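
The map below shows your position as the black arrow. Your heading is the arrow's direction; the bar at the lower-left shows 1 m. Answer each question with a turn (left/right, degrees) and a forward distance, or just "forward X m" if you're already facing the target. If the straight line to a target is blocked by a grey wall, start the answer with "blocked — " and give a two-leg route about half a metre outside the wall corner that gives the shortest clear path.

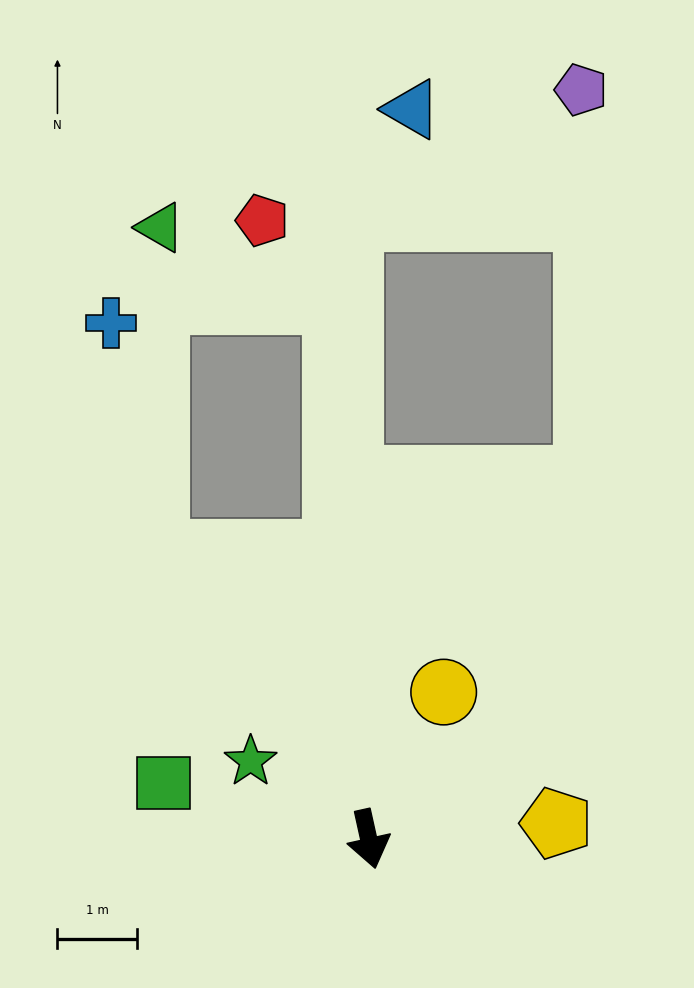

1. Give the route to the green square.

turn right 118°, forward 2.7 m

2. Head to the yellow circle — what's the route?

turn left 140°, forward 2.1 m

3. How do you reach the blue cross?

blocked — turn right 156°, forward 4.5 m, then turn right 26°, forward 2.9 m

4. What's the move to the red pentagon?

blocked — turn left 171°, forward 6.8 m, then turn left 40°, forward 1.4 m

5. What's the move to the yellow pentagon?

turn left 82°, forward 2.4 m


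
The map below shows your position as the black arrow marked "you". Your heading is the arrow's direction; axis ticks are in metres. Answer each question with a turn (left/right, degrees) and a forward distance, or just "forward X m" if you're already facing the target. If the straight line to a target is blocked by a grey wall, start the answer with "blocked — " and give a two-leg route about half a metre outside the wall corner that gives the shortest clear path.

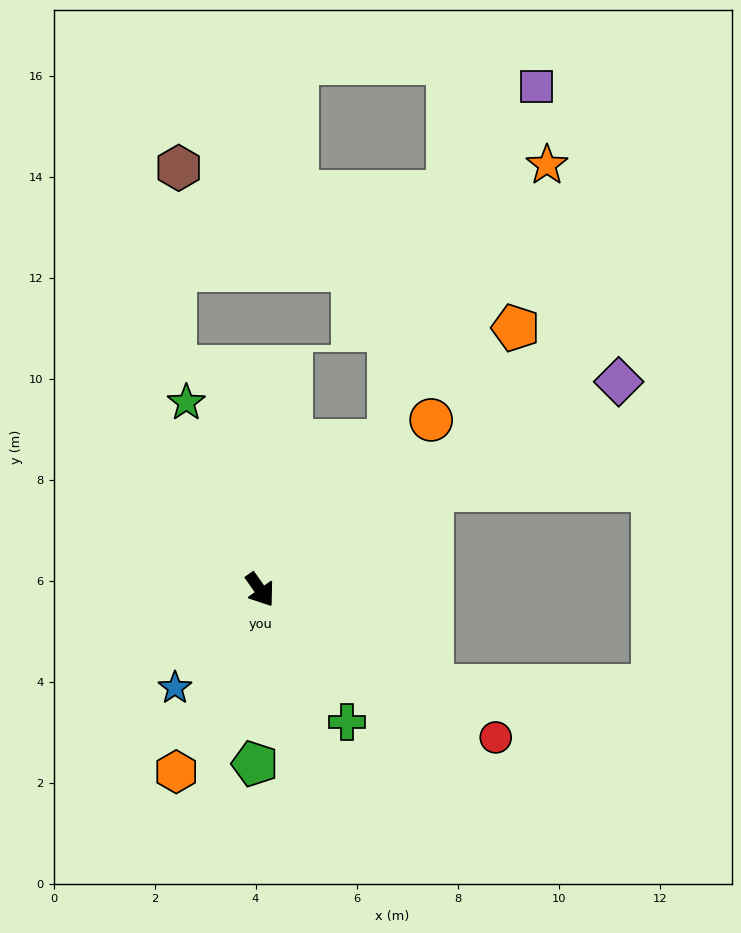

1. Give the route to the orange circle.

turn left 100°, forward 4.8 m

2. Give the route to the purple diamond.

turn left 85°, forward 8.2 m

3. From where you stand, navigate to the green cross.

forward 3.1 m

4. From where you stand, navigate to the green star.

turn left 166°, forward 4.0 m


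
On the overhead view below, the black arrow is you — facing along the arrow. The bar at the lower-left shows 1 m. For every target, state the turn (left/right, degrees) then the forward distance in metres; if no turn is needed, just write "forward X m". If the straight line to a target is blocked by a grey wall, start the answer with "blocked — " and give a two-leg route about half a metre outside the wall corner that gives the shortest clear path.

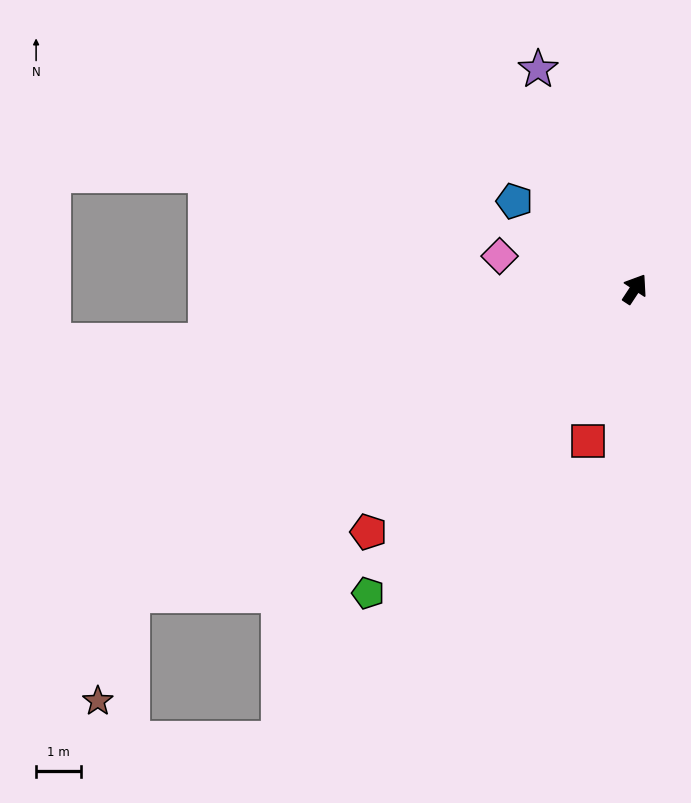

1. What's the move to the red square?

turn right 164°, forward 3.6 m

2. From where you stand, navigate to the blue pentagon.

turn left 87°, forward 3.3 m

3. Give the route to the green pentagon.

turn left 172°, forward 9.1 m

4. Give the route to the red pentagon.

turn left 166°, forward 8.1 m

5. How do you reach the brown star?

blocked — turn left 155°, forward 13.2 m, then turn left 41°, forward 2.5 m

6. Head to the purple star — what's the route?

turn left 57°, forward 5.4 m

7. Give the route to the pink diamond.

turn left 110°, forward 3.1 m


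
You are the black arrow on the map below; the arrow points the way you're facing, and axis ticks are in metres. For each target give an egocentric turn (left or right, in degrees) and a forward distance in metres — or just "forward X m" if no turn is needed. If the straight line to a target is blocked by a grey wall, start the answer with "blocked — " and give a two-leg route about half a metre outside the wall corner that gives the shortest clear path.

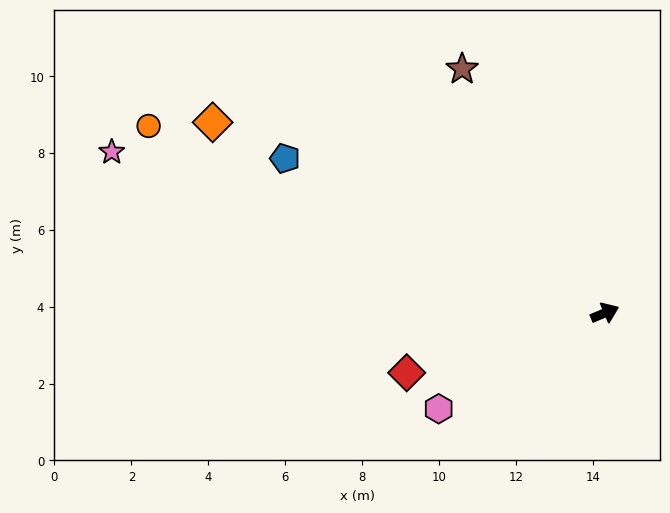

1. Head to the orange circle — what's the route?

turn left 135°, forward 12.8 m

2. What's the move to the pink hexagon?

turn right 173°, forward 5.0 m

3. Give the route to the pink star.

turn left 139°, forward 13.5 m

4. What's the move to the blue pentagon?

turn left 132°, forward 9.2 m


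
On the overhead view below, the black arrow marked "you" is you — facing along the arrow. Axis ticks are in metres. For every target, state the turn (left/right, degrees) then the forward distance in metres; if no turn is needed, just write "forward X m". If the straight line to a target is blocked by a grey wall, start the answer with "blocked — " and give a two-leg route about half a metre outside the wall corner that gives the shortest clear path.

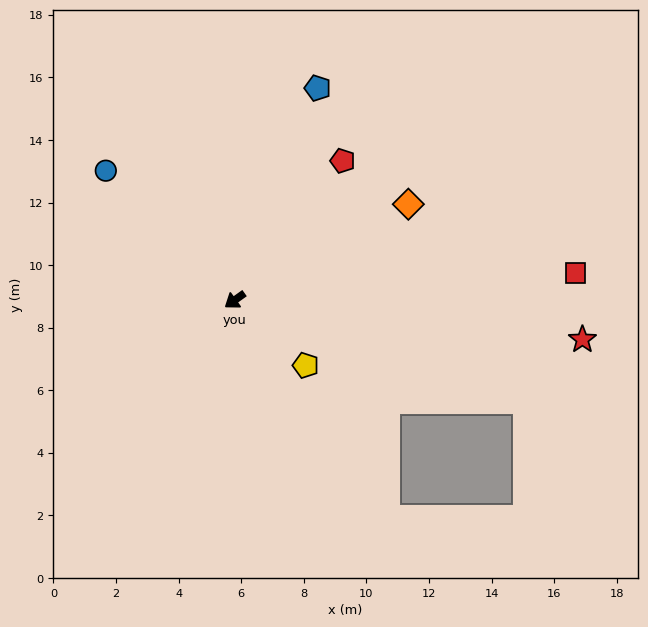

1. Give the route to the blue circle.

turn right 81°, forward 5.8 m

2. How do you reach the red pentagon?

turn right 163°, forward 5.6 m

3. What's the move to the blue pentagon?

turn right 147°, forward 7.3 m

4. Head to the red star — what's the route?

turn left 138°, forward 11.2 m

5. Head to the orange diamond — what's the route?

turn left 173°, forward 6.3 m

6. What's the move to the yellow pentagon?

turn left 102°, forward 3.1 m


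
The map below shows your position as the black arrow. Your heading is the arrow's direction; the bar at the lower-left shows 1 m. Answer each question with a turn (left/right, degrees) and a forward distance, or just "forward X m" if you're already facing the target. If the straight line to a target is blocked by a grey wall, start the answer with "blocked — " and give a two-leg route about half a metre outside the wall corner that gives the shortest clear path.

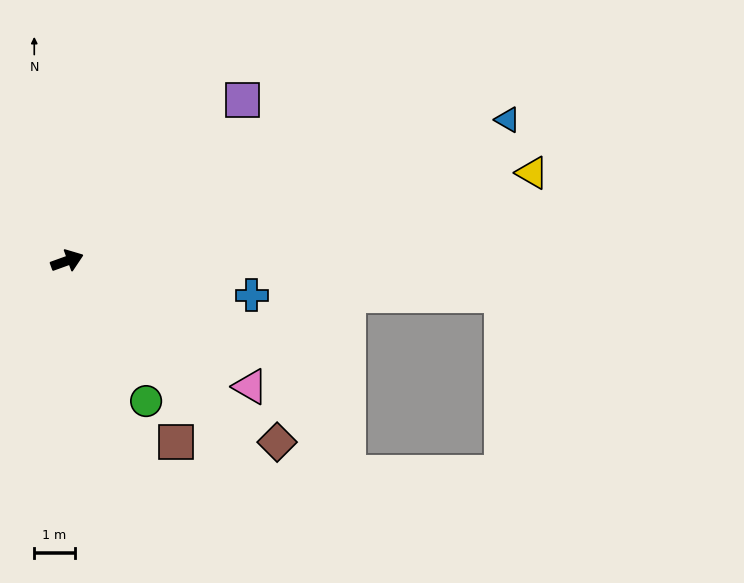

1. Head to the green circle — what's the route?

turn right 80°, forward 4.0 m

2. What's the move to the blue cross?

turn right 30°, forward 4.7 m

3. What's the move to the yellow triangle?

turn right 9°, forward 11.7 m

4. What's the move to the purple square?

turn left 23°, forward 5.9 m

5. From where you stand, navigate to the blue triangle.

turn right 2°, forward 11.5 m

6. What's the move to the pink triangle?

turn right 54°, forward 5.5 m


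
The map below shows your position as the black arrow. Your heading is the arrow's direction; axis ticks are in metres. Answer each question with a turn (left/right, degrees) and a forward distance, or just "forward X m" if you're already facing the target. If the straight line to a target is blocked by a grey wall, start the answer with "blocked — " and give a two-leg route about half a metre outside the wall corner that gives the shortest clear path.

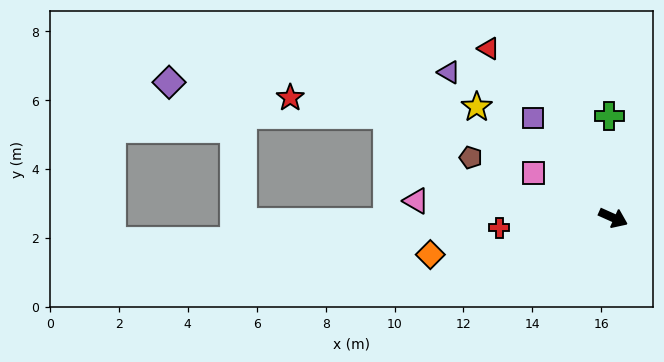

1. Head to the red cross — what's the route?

turn right 151°, forward 3.3 m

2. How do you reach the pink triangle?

turn right 161°, forward 5.7 m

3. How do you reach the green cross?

turn left 116°, forward 3.0 m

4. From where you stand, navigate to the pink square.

turn left 175°, forward 2.7 m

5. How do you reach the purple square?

turn left 153°, forward 3.7 m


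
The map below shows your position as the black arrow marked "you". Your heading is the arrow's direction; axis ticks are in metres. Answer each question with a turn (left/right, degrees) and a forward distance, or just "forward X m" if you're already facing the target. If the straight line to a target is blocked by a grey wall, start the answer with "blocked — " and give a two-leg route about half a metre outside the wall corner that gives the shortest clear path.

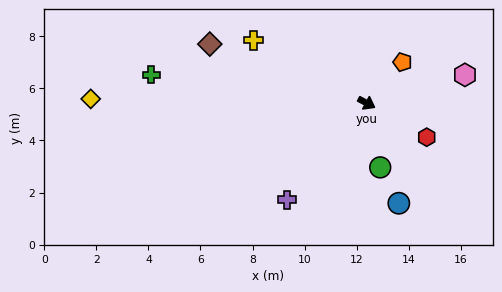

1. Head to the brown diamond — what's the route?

turn right 172°, forward 6.4 m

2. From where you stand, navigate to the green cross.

turn right 159°, forward 8.3 m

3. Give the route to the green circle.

turn right 50°, forward 2.5 m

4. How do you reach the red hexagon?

forward 2.7 m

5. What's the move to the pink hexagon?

turn left 44°, forward 3.9 m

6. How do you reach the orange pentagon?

turn left 77°, forward 2.1 m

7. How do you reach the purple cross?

turn right 101°, forward 4.8 m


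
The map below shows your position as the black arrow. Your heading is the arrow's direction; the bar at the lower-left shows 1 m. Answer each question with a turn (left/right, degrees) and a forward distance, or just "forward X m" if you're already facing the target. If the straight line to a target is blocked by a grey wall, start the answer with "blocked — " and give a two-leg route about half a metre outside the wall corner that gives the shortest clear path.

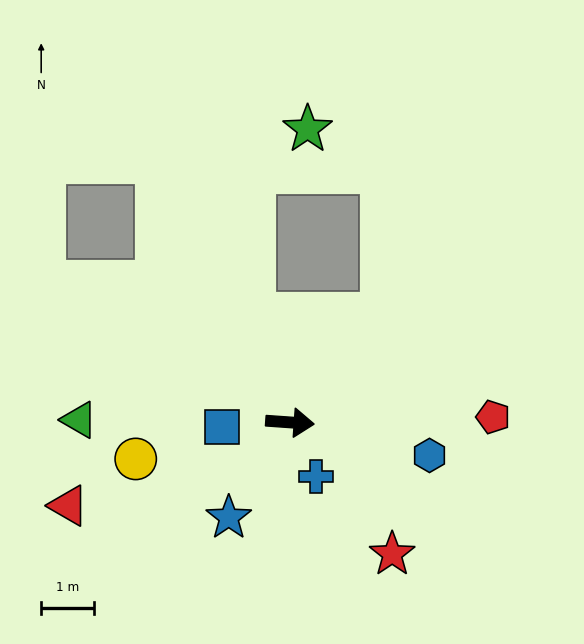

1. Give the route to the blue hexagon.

turn right 9°, forward 2.7 m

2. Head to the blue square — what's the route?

turn right 172°, forward 1.3 m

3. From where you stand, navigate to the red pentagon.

turn left 6°, forward 3.9 m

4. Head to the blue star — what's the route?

turn right 119°, forward 2.1 m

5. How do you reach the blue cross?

turn right 60°, forward 1.1 m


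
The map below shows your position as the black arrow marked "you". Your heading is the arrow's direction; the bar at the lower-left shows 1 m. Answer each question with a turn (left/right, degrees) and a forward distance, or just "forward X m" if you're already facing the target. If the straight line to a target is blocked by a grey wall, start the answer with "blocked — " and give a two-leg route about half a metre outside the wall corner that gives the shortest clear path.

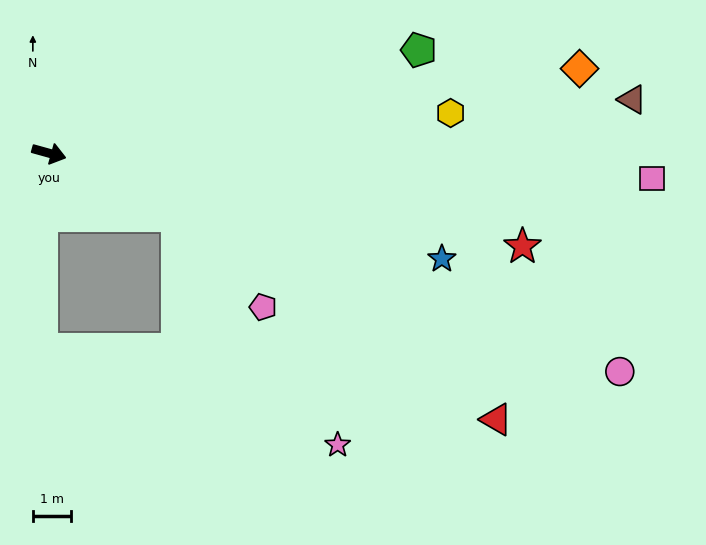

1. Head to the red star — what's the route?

turn left 4°, forward 12.7 m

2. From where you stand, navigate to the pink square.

turn left 13°, forward 15.9 m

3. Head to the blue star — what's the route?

forward 10.7 m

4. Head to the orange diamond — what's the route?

turn left 25°, forward 14.1 m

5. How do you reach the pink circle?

turn right 5°, forward 16.1 m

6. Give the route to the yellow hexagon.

turn left 21°, forward 10.6 m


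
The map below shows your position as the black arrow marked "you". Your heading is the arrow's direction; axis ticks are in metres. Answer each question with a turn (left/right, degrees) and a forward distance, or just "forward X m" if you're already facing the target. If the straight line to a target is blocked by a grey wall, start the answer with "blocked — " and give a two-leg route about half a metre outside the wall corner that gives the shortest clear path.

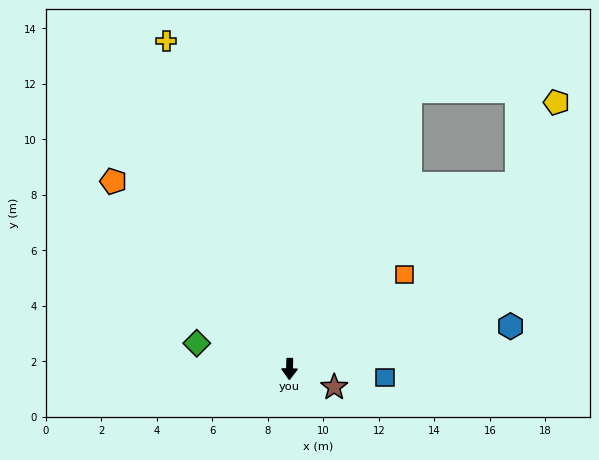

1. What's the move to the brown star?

turn left 69°, forward 1.7 m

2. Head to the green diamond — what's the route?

turn right 104°, forward 3.5 m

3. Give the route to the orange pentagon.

turn right 136°, forward 9.3 m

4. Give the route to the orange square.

turn left 131°, forward 5.4 m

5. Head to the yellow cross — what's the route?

turn right 158°, forward 12.6 m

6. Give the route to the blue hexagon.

turn left 102°, forward 8.1 m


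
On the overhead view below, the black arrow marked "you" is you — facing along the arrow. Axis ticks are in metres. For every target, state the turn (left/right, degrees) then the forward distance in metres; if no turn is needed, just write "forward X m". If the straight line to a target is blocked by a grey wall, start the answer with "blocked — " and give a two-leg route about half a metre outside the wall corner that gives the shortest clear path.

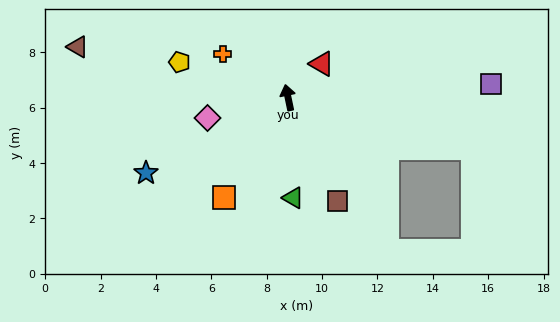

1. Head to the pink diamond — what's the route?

turn left 93°, forward 3.0 m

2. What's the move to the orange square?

turn left 136°, forward 4.3 m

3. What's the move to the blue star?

turn left 106°, forward 5.8 m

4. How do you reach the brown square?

turn right 166°, forward 4.1 m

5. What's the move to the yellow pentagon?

turn left 60°, forward 4.1 m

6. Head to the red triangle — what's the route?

turn right 57°, forward 1.7 m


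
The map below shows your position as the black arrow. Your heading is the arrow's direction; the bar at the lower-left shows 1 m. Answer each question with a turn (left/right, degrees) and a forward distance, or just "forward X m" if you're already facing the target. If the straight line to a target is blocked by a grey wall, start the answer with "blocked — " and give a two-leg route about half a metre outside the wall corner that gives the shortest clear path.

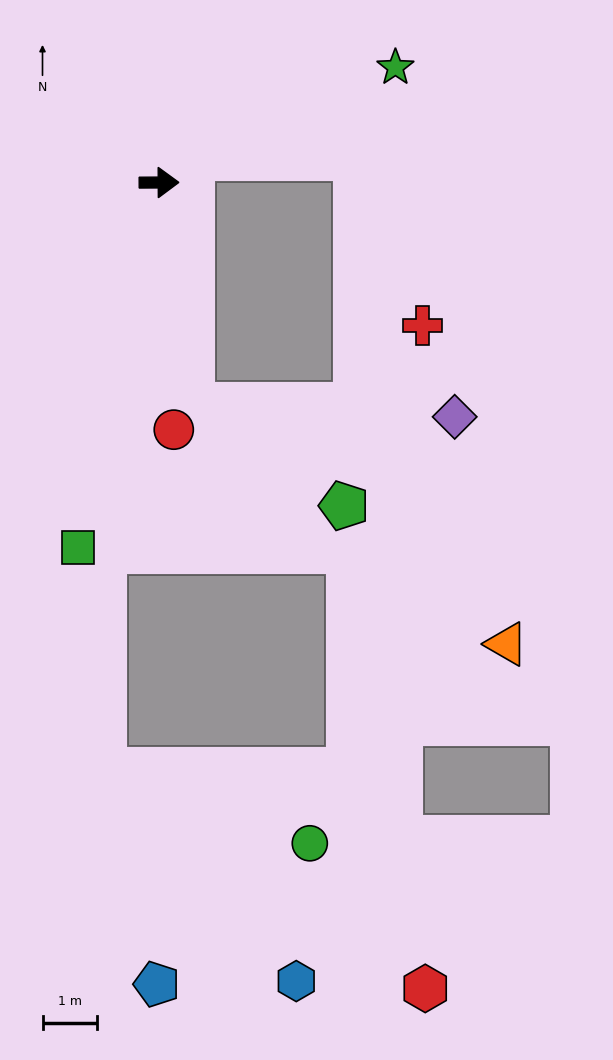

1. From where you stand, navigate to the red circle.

turn right 87°, forward 4.6 m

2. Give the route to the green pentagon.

blocked — turn right 82°, forward 4.2 m, then turn left 48°, forward 3.4 m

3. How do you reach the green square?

turn right 103°, forward 6.9 m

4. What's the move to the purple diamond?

blocked — turn right 82°, forward 4.2 m, then turn left 79°, forward 4.9 m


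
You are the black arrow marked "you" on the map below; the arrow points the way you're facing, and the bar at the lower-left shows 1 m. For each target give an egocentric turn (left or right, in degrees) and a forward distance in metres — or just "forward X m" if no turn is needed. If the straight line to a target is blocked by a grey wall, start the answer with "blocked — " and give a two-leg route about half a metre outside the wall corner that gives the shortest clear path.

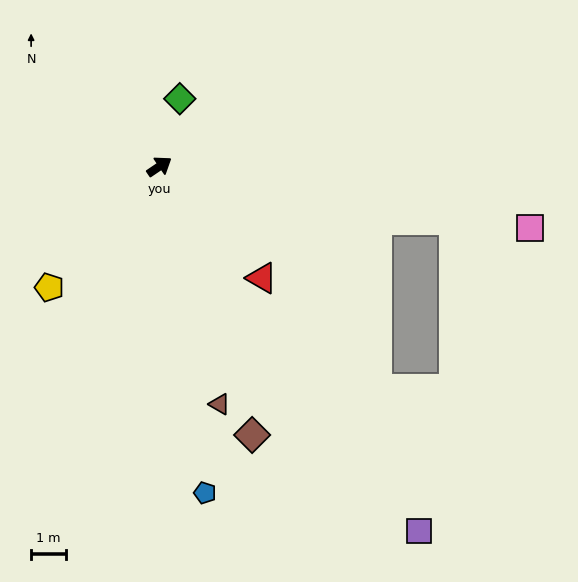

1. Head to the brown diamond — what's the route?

turn right 105°, forward 8.1 m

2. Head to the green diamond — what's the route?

turn left 39°, forward 2.0 m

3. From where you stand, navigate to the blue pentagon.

turn right 116°, forward 9.4 m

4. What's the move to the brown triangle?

turn right 110°, forward 7.0 m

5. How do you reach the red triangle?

turn right 82°, forward 4.3 m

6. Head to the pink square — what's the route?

turn right 44°, forward 10.8 m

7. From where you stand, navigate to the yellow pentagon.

turn right 166°, forward 4.7 m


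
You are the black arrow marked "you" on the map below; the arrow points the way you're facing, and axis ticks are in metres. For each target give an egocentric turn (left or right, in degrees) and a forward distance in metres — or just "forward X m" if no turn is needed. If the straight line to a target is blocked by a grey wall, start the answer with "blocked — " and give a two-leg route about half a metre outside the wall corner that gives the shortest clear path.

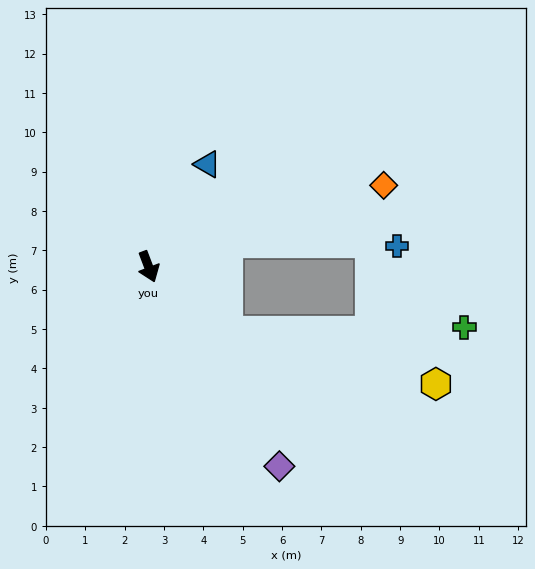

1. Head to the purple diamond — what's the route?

turn left 12°, forward 6.1 m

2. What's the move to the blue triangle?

turn left 129°, forward 3.0 m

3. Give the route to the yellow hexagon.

blocked — turn left 29°, forward 2.6 m, then turn left 27°, forward 5.5 m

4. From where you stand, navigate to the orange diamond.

turn left 88°, forward 6.3 m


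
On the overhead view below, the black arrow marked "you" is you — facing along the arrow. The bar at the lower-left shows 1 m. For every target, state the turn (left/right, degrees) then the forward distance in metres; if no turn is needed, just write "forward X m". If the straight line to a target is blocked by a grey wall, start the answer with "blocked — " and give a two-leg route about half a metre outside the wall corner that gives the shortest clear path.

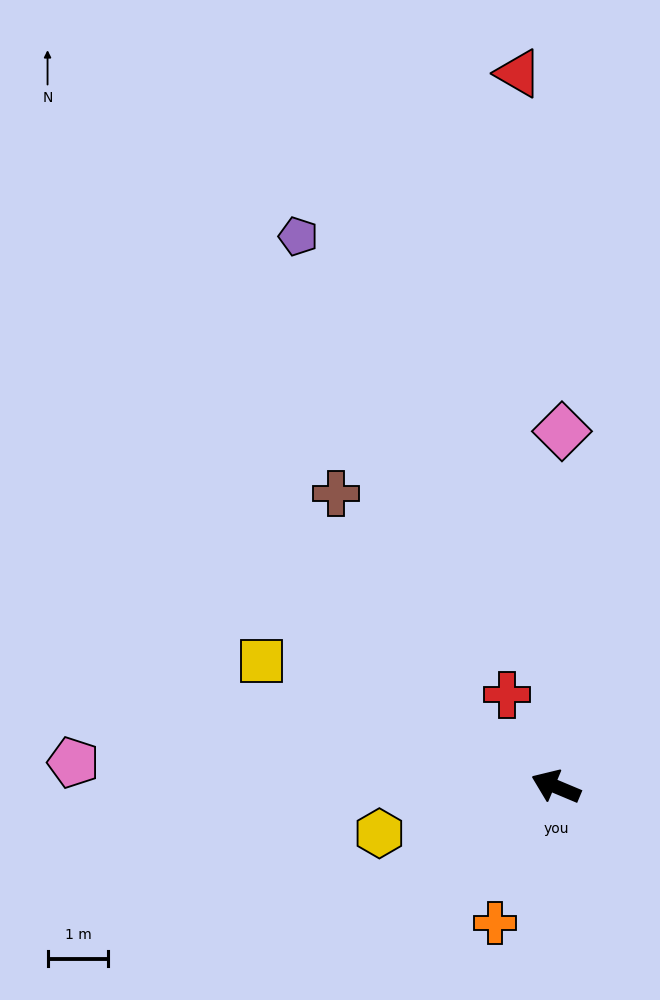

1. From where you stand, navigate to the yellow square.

forward 5.3 m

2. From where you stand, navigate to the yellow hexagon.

turn left 38°, forward 3.0 m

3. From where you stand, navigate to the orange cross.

turn left 89°, forward 2.5 m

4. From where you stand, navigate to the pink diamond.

turn right 68°, forward 5.8 m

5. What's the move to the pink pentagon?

turn left 20°, forward 7.9 m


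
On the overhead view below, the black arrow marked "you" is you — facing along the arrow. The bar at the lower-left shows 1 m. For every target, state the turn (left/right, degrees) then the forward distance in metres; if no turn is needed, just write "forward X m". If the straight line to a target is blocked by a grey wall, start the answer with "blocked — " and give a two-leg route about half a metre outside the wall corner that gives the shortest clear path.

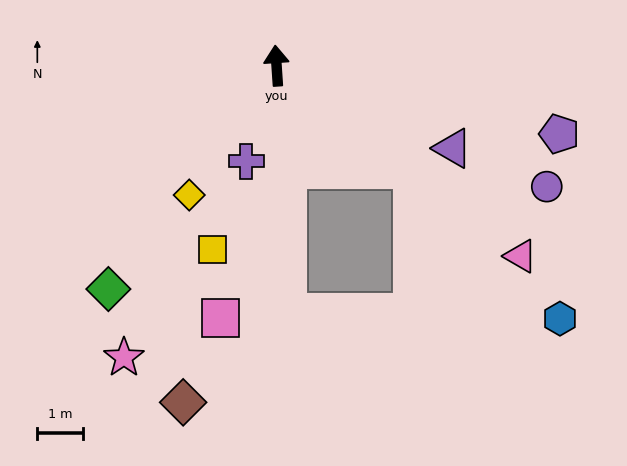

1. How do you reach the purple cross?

turn left 159°, forward 2.2 m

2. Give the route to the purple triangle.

turn right 119°, forward 4.3 m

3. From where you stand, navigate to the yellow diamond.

turn left 142°, forward 3.5 m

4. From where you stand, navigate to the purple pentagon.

turn right 107°, forward 6.4 m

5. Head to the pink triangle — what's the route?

turn right 132°, forward 6.8 m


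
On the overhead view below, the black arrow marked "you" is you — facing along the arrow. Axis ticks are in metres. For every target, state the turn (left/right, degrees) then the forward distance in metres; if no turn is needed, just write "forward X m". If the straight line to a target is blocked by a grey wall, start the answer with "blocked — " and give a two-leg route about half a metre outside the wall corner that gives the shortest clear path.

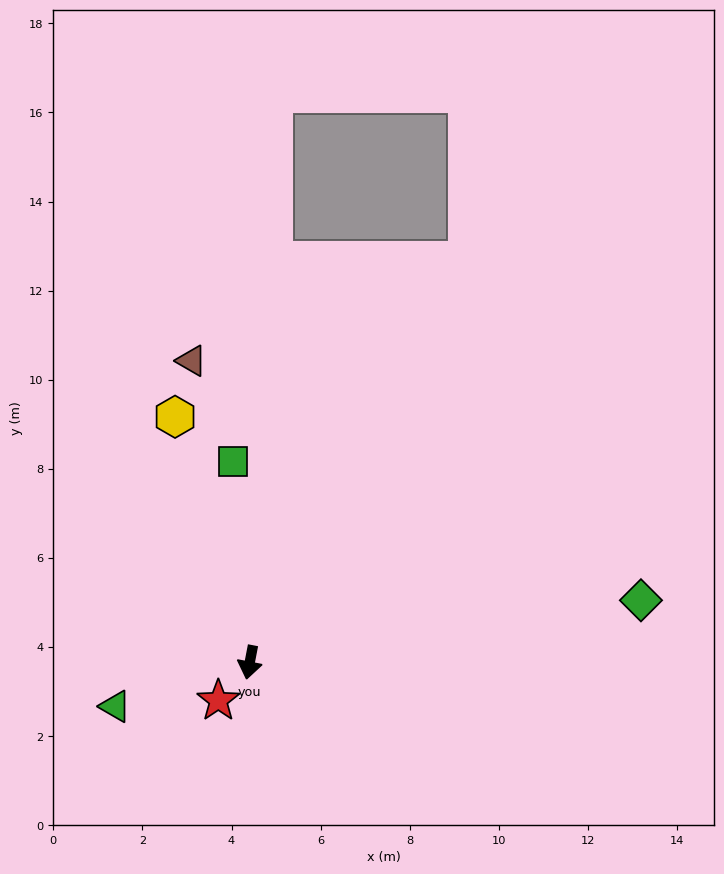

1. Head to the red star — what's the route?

turn right 29°, forward 1.1 m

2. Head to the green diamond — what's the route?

turn left 110°, forward 8.9 m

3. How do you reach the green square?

turn right 164°, forward 4.5 m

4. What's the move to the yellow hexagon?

turn right 152°, forward 5.8 m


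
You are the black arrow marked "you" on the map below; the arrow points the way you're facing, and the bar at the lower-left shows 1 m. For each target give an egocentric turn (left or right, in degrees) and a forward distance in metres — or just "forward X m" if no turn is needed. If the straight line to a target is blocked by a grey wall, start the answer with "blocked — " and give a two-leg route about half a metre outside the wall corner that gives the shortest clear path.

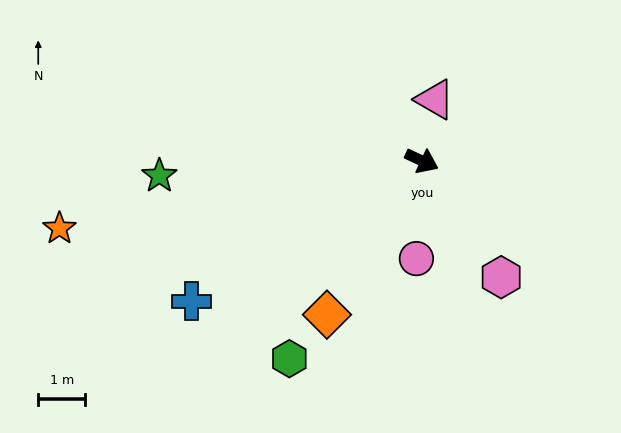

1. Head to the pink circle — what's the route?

turn right 68°, forward 2.1 m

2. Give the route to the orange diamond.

turn right 97°, forward 3.9 m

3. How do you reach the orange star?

turn right 144°, forward 7.9 m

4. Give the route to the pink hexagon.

turn right 31°, forward 3.0 m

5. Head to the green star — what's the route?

turn right 152°, forward 5.6 m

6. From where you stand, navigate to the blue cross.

turn right 124°, forward 5.8 m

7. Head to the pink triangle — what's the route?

turn left 103°, forward 1.3 m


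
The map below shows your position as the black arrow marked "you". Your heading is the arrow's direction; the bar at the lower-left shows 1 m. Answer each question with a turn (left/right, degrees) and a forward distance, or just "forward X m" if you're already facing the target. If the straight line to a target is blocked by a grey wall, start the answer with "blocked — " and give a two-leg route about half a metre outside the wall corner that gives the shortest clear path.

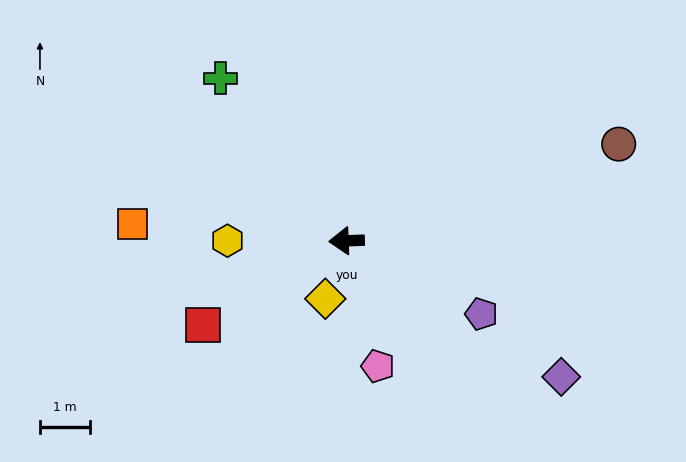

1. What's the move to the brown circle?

turn right 163°, forward 5.7 m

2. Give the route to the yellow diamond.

turn left 68°, forward 1.2 m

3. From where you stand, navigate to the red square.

turn left 28°, forward 3.3 m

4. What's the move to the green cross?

turn right 54°, forward 4.1 m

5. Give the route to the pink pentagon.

turn left 102°, forward 2.6 m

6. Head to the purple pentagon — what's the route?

turn left 149°, forward 3.0 m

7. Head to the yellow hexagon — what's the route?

turn right 2°, forward 2.4 m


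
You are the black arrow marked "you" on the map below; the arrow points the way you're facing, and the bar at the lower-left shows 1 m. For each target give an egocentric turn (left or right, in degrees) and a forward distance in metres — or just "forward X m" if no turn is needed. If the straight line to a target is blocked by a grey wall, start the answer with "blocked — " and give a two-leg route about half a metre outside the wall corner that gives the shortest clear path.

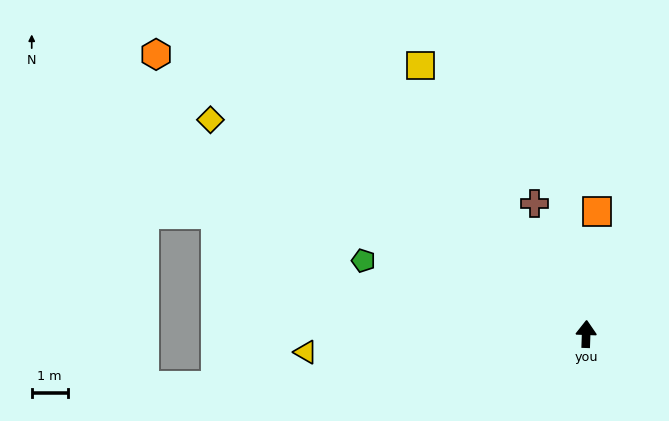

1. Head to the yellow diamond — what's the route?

turn left 62°, forward 12.0 m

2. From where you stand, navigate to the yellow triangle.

turn left 96°, forward 7.8 m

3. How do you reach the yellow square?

turn left 34°, forward 8.8 m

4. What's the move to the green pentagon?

turn left 74°, forward 6.5 m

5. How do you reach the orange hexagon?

turn left 59°, forward 14.3 m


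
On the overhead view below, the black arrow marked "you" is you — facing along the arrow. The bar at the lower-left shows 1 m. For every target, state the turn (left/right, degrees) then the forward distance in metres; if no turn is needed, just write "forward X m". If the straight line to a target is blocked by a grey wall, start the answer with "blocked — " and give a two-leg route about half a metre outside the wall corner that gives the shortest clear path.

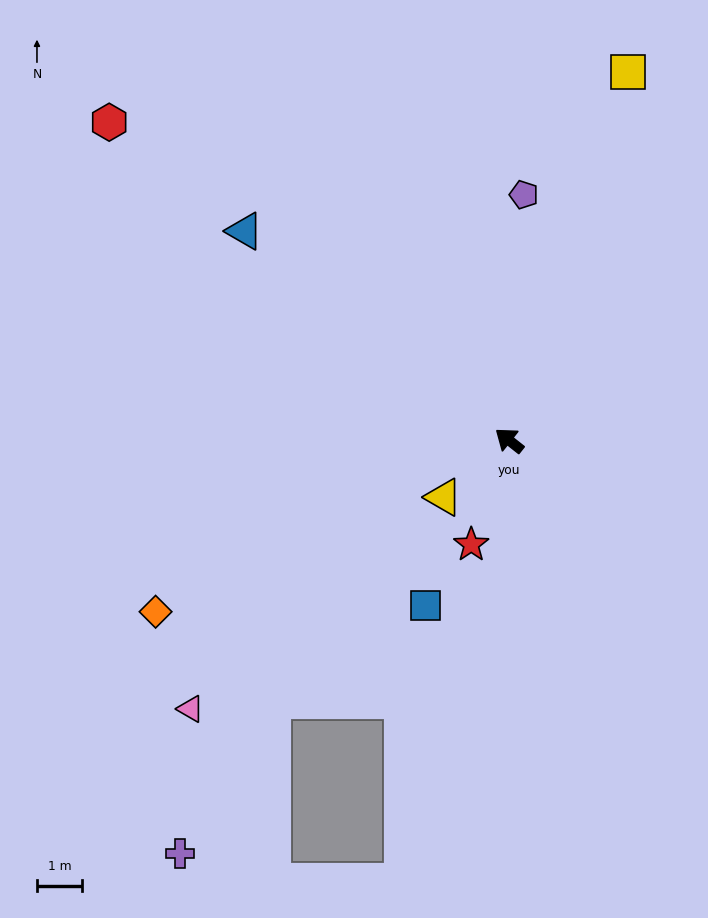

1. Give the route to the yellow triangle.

turn left 79°, forward 1.9 m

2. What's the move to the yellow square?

turn right 70°, forward 8.5 m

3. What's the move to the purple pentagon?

turn right 55°, forward 5.4 m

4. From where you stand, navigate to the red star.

turn left 108°, forward 2.4 m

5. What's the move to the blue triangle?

forward 7.4 m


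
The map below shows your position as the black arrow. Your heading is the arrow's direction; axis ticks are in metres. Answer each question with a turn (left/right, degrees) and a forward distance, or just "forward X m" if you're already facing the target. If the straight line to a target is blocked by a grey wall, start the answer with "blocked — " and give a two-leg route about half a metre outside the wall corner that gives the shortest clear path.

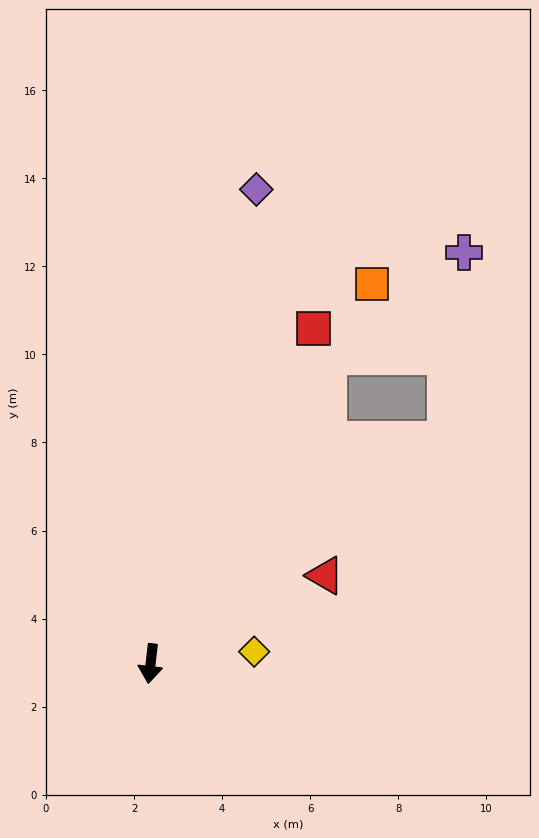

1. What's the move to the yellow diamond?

turn left 103°, forward 2.4 m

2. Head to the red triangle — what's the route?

turn left 123°, forward 4.4 m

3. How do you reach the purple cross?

blocked — turn left 157°, forward 8.1 m, then turn right 23°, forward 3.9 m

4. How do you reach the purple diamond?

turn left 174°, forward 11.0 m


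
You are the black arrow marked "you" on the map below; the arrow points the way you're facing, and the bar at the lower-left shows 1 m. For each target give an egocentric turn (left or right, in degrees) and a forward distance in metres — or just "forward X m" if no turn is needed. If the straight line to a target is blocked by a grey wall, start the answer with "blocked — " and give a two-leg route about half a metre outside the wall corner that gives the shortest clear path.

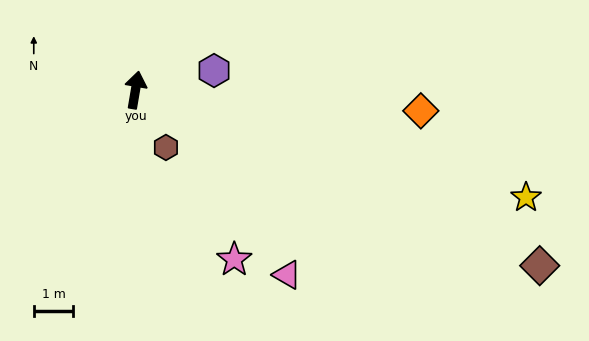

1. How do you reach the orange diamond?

turn right 85°, forward 7.2 m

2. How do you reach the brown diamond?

turn right 104°, forward 11.1 m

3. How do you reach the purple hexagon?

turn right 67°, forward 2.0 m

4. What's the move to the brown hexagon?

turn right 143°, forward 1.6 m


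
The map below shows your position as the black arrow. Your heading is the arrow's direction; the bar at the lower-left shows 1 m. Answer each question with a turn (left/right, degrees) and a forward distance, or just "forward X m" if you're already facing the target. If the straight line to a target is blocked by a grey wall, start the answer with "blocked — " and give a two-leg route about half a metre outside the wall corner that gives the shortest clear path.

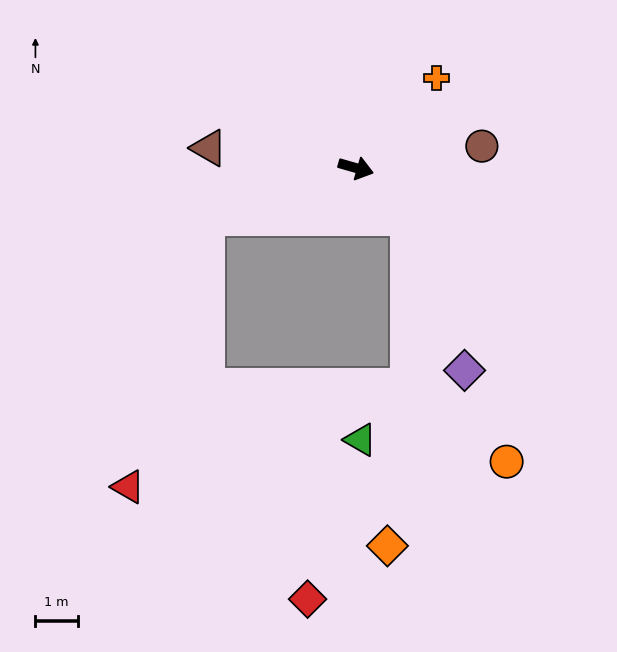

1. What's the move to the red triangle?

blocked — turn right 145°, forward 3.7 m, then turn left 55°, forward 6.6 m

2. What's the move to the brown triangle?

turn right 172°, forward 3.5 m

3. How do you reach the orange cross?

turn left 64°, forward 2.9 m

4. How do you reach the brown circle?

turn left 26°, forward 3.0 m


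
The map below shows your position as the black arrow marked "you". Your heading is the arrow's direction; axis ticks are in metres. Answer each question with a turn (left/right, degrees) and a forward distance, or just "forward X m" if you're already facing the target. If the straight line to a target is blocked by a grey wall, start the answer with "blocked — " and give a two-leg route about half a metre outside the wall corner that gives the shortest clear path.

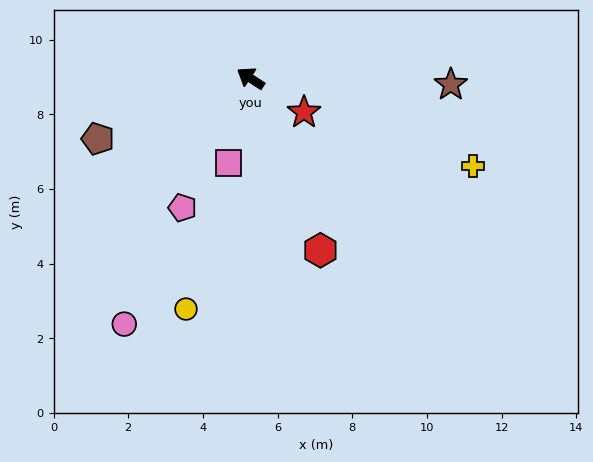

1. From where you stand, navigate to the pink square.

turn left 109°, forward 2.3 m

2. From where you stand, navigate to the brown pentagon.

turn left 55°, forward 4.4 m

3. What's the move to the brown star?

turn right 148°, forward 5.4 m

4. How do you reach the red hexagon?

turn left 145°, forward 5.0 m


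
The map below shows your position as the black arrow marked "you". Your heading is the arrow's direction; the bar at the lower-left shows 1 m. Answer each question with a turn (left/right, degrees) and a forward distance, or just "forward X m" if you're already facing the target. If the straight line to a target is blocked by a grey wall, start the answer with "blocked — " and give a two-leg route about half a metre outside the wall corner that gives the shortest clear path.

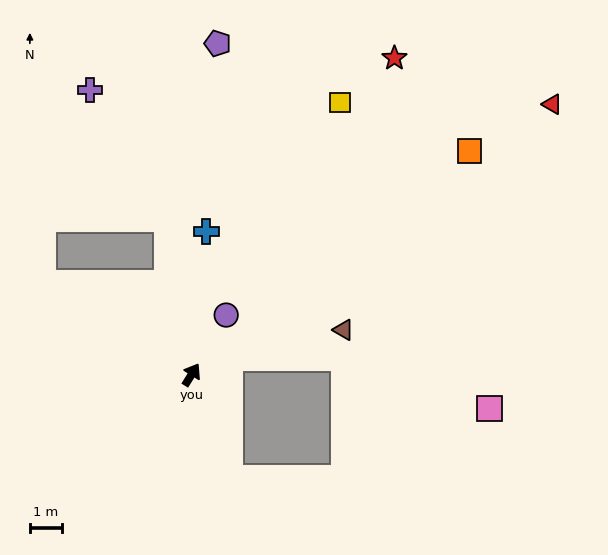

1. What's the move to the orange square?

turn right 19°, forward 11.0 m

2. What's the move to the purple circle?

forward 2.1 m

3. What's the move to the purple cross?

blocked — turn left 41°, forward 4.9 m, then turn left 22°, forward 4.6 m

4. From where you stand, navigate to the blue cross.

turn left 26°, forward 4.4 m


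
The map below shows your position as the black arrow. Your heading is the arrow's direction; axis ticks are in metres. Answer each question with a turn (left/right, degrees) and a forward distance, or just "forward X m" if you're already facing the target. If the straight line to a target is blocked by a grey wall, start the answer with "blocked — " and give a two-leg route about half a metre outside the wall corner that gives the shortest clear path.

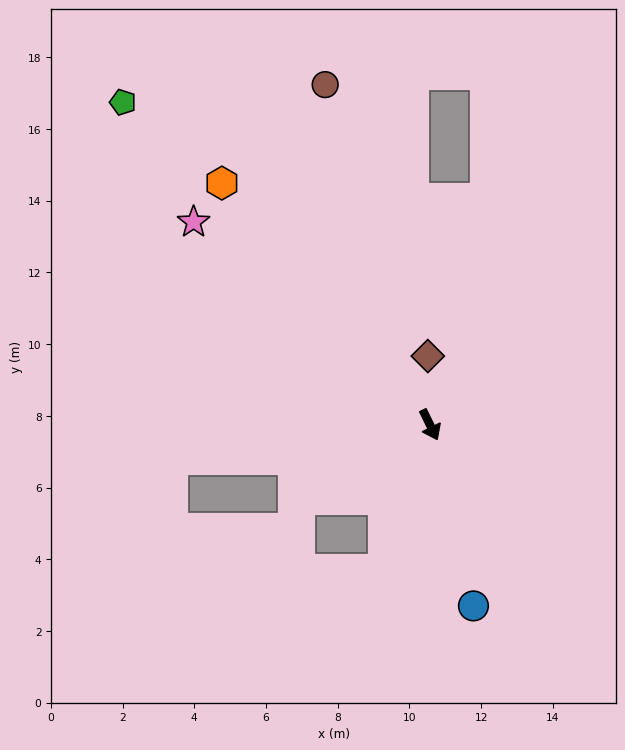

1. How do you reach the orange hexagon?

turn right 165°, forward 8.9 m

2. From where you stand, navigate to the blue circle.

turn right 13°, forward 5.2 m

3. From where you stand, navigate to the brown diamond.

turn left 156°, forward 1.9 m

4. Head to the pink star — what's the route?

turn right 157°, forward 8.7 m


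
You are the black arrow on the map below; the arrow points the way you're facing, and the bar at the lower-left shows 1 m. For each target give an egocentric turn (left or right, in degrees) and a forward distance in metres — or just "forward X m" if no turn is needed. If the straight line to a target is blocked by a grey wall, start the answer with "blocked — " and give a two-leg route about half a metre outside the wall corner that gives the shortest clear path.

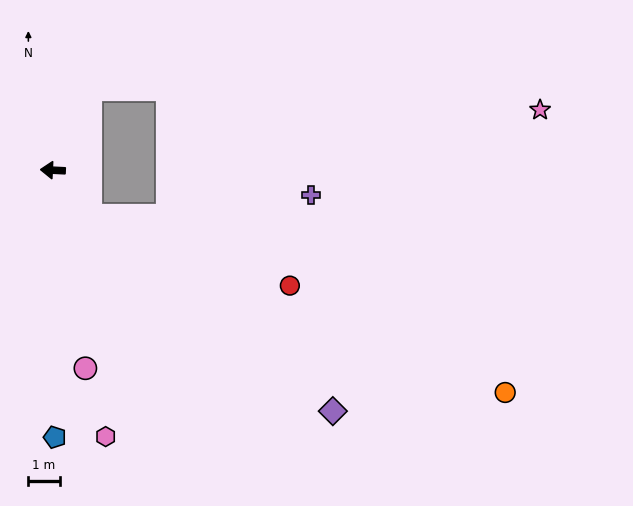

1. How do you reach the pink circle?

turn left 102°, forward 6.4 m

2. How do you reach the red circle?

blocked — turn left 131°, forward 1.9 m, then turn left 33°, forward 6.8 m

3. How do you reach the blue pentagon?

turn left 93°, forward 8.5 m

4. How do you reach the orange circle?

blocked — turn left 131°, forward 1.9 m, then turn left 29°, forward 14.4 m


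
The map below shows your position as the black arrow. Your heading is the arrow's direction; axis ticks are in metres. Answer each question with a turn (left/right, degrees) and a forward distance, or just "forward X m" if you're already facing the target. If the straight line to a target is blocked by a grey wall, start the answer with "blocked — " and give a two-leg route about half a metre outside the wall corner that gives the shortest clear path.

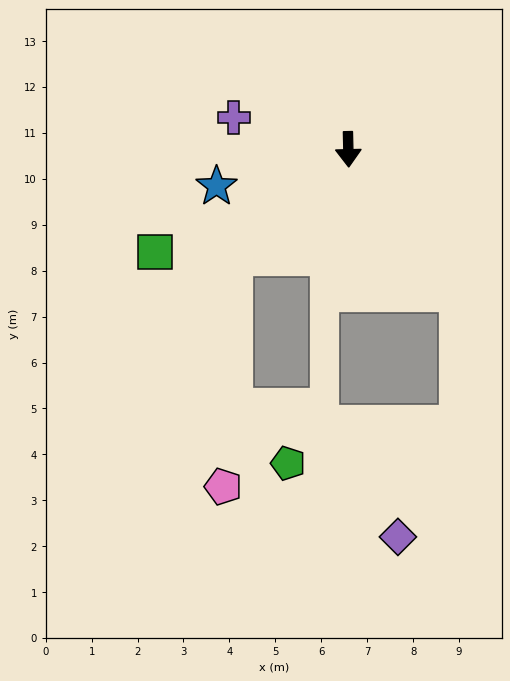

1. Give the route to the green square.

turn right 63°, forward 4.8 m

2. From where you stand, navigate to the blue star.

turn right 76°, forward 3.0 m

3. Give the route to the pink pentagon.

blocked — turn right 48°, forward 3.4 m, then turn left 44°, forward 5.0 m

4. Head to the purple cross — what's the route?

turn right 107°, forward 2.6 m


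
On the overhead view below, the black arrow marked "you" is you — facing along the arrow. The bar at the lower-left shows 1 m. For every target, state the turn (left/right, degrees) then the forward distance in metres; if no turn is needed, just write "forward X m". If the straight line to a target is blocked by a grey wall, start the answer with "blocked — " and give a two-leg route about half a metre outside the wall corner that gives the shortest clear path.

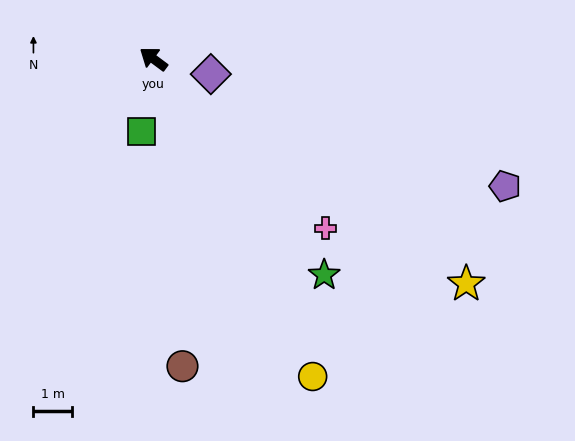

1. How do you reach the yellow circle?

turn left 153°, forward 9.1 m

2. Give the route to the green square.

turn left 118°, forward 1.9 m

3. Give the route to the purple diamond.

turn right 158°, forward 1.5 m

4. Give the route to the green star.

turn left 165°, forward 7.1 m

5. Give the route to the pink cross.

turn left 172°, forward 6.2 m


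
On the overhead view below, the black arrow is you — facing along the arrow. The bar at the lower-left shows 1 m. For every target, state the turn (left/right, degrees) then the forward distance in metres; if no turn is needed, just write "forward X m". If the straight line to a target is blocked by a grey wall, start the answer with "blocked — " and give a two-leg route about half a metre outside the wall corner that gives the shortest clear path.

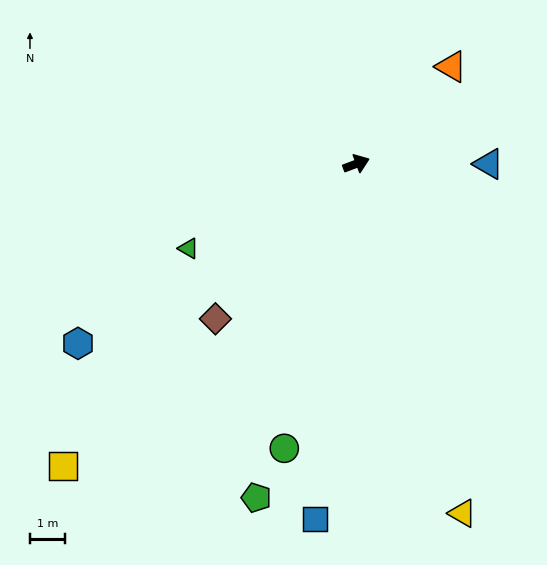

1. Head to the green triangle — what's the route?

turn right 174°, forward 5.4 m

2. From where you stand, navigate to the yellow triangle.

turn right 94°, forward 10.4 m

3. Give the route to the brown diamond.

turn right 153°, forward 6.0 m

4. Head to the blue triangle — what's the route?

turn right 21°, forward 3.8 m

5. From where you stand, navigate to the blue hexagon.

turn right 168°, forward 9.4 m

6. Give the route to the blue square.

turn right 117°, forward 10.2 m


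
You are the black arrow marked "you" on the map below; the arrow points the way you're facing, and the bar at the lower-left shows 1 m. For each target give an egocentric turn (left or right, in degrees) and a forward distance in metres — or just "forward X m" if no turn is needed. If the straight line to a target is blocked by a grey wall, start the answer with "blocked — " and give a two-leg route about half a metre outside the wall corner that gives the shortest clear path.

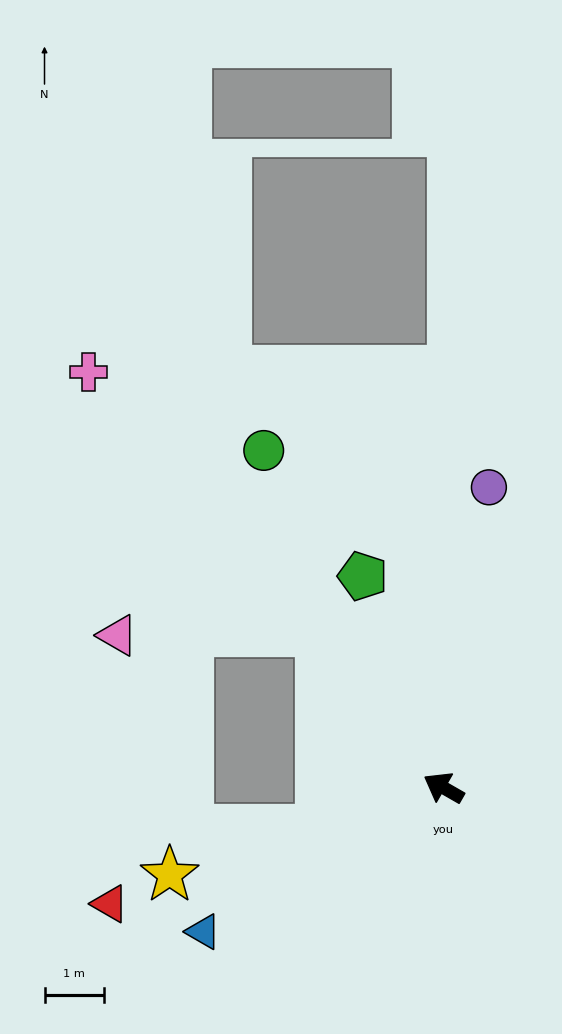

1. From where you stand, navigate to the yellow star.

turn left 47°, forward 4.9 m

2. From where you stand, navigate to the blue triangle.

turn left 61°, forward 4.7 m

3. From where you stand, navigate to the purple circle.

turn right 69°, forward 5.1 m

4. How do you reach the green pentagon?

turn right 39°, forward 3.8 m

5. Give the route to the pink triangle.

blocked — turn right 22°, forward 3.4 m, then turn left 53°, forward 3.4 m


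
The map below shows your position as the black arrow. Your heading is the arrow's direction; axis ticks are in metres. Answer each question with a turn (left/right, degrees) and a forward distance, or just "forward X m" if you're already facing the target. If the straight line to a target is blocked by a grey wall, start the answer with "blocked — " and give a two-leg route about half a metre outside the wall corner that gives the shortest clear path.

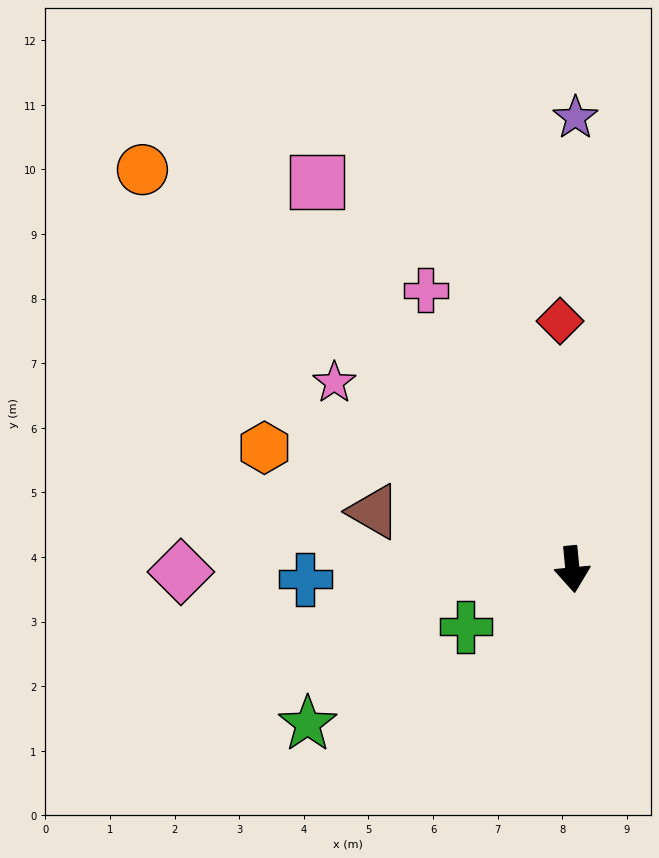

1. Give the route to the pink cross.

turn right 158°, forward 4.9 m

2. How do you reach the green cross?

turn right 67°, forward 1.9 m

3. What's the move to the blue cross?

turn right 93°, forward 4.1 m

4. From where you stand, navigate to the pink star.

turn right 134°, forward 4.7 m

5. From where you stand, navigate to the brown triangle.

turn right 112°, forward 3.2 m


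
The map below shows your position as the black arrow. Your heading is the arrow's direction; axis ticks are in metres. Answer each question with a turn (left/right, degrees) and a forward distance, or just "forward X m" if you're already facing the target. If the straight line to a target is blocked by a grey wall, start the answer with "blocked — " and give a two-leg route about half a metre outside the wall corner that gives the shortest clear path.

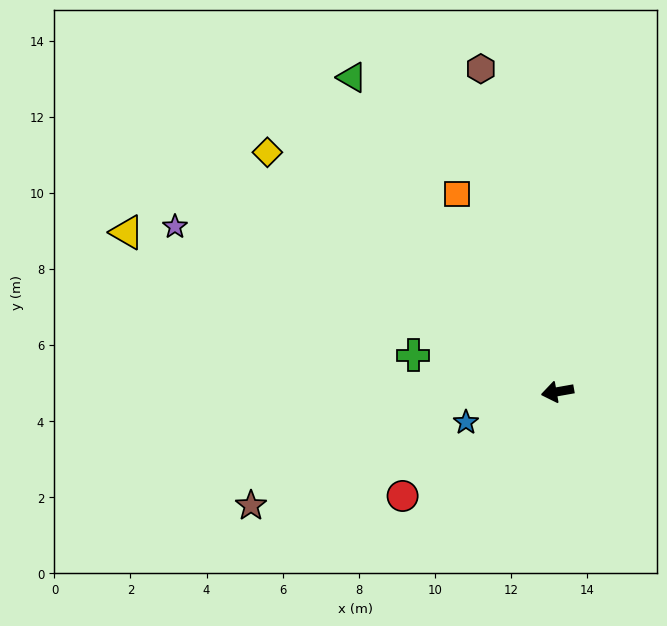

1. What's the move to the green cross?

turn right 24°, forward 3.9 m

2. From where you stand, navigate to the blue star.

turn left 8°, forward 2.5 m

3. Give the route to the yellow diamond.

turn right 50°, forward 9.9 m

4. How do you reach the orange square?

turn right 73°, forward 5.8 m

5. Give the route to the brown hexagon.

turn right 87°, forward 8.7 m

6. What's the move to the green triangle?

turn right 67°, forward 9.9 m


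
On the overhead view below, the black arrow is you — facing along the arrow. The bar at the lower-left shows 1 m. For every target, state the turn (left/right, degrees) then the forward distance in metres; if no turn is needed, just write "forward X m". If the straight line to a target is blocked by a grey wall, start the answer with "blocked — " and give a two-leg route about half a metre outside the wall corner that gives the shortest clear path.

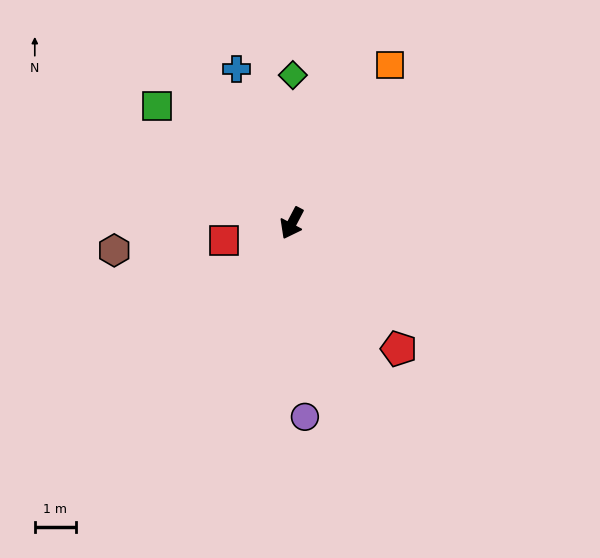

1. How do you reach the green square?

turn right 103°, forward 4.3 m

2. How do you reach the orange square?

turn left 176°, forward 4.5 m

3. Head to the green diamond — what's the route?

turn right 153°, forward 3.6 m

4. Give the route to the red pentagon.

turn left 68°, forward 4.0 m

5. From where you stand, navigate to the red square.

turn right 48°, forward 1.7 m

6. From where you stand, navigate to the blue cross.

turn right 133°, forward 4.0 m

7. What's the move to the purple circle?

turn left 32°, forward 4.7 m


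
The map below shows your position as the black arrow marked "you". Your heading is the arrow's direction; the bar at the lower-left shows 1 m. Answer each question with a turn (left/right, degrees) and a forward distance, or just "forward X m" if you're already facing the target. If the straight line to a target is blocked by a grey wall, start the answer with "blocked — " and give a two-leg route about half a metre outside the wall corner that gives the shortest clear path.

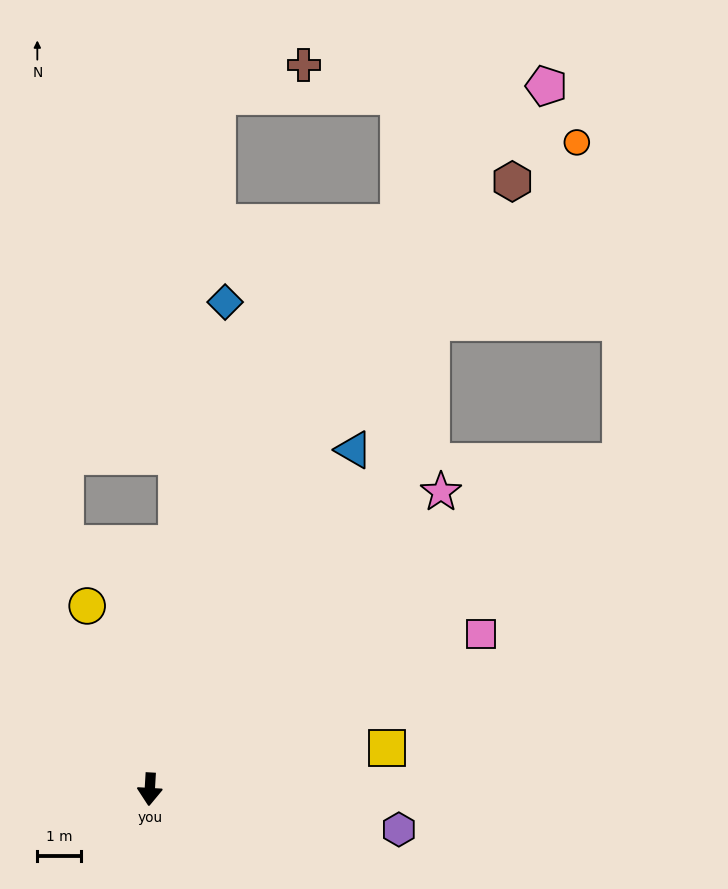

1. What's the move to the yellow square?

turn left 103°, forward 5.5 m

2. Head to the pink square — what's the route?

turn left 118°, forward 8.3 m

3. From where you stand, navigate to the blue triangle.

turn left 152°, forward 9.0 m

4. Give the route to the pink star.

turn left 139°, forward 9.5 m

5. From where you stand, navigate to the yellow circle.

turn right 158°, forward 4.4 m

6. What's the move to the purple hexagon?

turn left 84°, forward 5.8 m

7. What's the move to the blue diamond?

turn left 175°, forward 11.2 m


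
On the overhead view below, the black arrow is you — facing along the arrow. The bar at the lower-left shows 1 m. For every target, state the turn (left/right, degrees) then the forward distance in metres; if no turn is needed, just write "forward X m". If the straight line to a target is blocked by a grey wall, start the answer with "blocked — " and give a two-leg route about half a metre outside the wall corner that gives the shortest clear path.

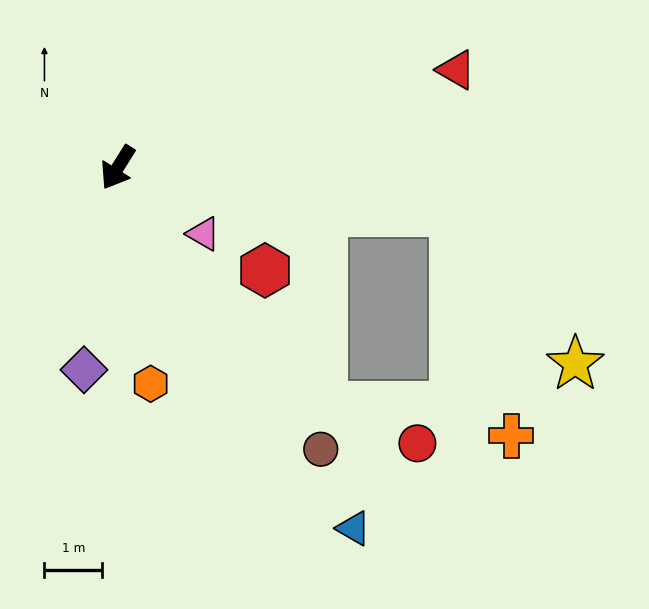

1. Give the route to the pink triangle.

turn left 84°, forward 1.9 m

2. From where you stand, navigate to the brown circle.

turn left 68°, forward 6.0 m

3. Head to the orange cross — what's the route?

blocked — turn left 115°, forward 5.9 m, then turn right 69°, forward 4.0 m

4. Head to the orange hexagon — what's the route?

turn left 41°, forward 3.8 m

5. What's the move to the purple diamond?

turn left 23°, forward 3.5 m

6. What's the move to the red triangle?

turn left 138°, forward 6.1 m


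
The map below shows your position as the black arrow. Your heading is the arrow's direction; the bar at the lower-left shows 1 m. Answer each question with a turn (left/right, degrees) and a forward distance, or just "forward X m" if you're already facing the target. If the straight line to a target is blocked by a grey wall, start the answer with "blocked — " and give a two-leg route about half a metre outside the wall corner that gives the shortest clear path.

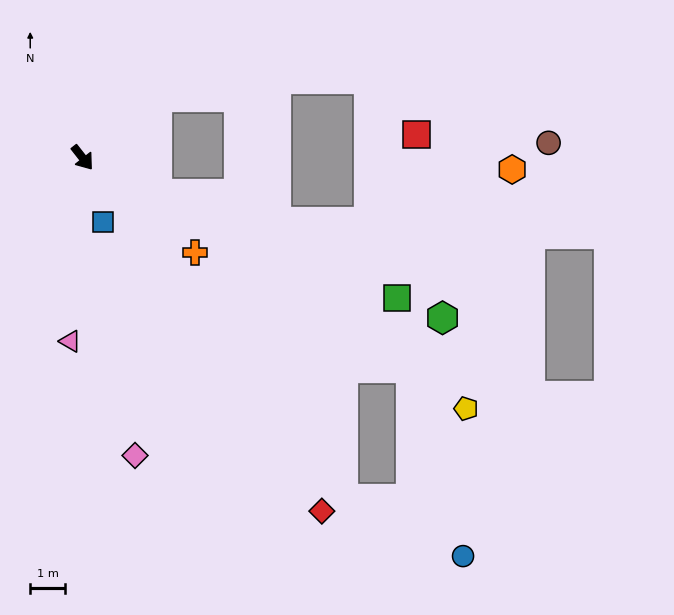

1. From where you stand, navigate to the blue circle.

blocked — forward 12.2 m, then turn left 27°, forward 3.8 m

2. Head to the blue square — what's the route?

turn right 20°, forward 1.9 m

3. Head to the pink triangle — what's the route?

turn right 42°, forward 5.2 m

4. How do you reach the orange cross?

turn left 12°, forward 4.2 m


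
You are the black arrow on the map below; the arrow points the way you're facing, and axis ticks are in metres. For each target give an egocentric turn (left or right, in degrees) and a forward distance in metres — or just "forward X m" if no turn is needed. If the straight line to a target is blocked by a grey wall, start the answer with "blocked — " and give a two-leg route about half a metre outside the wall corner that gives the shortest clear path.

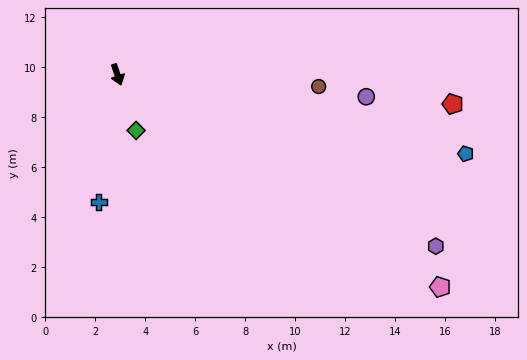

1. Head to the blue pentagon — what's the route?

turn left 59°, forward 14.3 m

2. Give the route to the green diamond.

forward 2.4 m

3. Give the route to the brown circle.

turn left 68°, forward 8.1 m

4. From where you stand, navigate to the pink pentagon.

turn left 38°, forward 15.5 m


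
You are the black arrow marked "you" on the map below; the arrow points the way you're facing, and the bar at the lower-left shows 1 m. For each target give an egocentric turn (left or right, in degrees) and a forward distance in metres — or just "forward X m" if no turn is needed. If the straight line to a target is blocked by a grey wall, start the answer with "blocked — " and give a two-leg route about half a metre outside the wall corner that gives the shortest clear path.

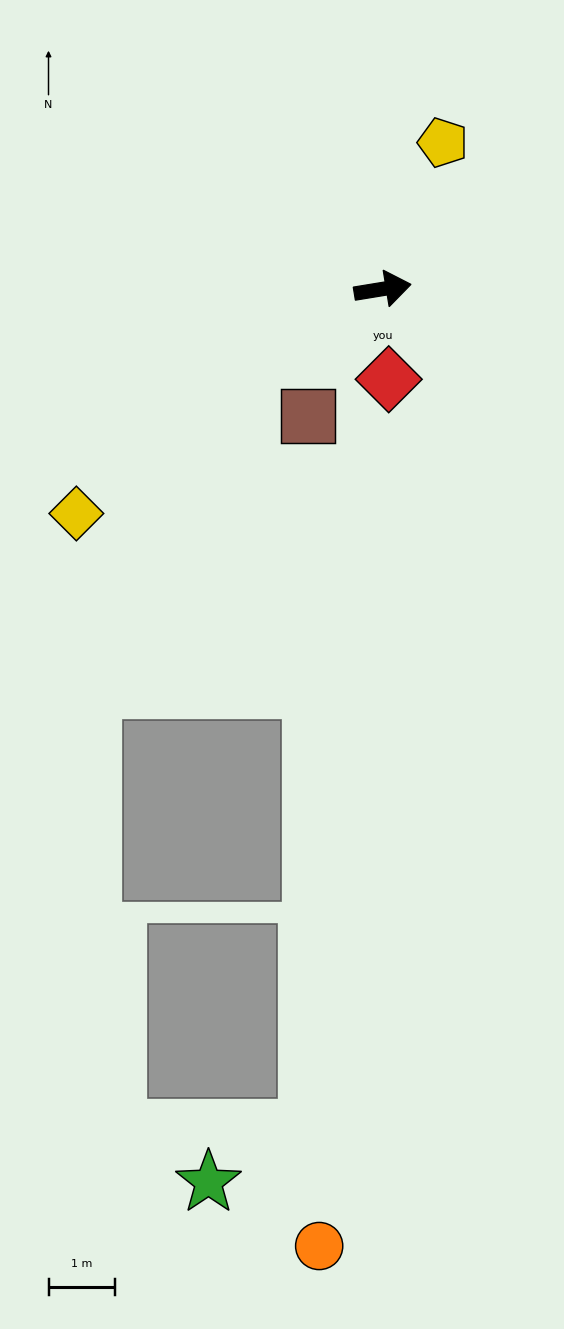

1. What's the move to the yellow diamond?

turn right 153°, forward 5.7 m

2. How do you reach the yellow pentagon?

turn left 58°, forward 2.4 m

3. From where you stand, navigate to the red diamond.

turn right 95°, forward 1.4 m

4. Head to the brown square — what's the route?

turn right 130°, forward 2.2 m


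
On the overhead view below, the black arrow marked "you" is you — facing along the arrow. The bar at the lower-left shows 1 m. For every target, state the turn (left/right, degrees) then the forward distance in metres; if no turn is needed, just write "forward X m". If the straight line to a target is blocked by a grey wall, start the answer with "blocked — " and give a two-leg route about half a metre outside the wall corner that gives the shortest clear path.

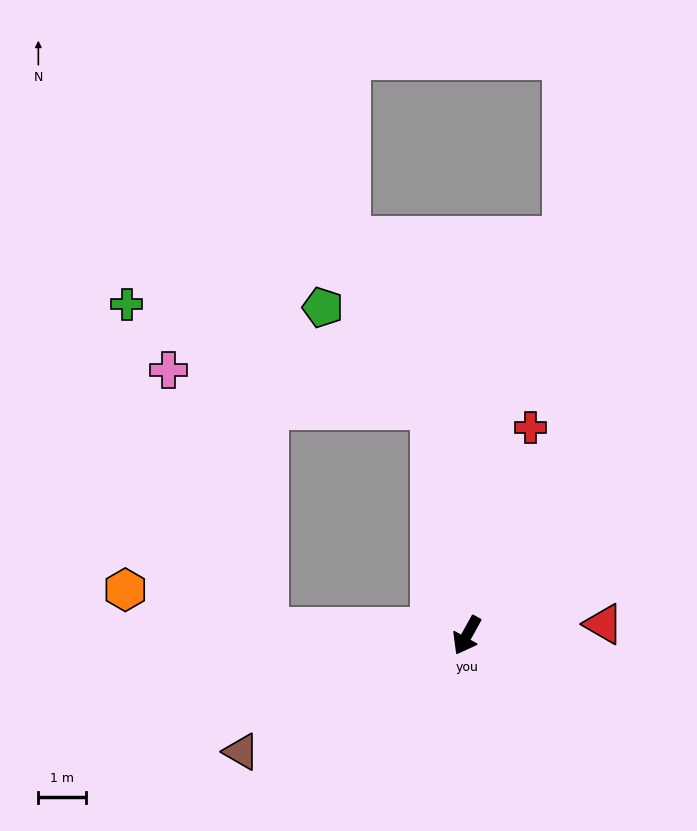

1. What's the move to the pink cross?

blocked — turn right 63°, forward 4.2 m, then turn right 67°, forward 5.8 m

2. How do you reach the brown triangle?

turn right 34°, forward 5.4 m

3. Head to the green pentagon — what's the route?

blocked — turn right 142°, forward 4.8 m, then turn left 37°, forward 3.1 m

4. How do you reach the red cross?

turn right 168°, forward 4.6 m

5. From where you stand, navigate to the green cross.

blocked — turn right 142°, forward 4.8 m, then turn left 62°, forward 6.8 m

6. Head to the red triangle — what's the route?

turn left 124°, forward 2.9 m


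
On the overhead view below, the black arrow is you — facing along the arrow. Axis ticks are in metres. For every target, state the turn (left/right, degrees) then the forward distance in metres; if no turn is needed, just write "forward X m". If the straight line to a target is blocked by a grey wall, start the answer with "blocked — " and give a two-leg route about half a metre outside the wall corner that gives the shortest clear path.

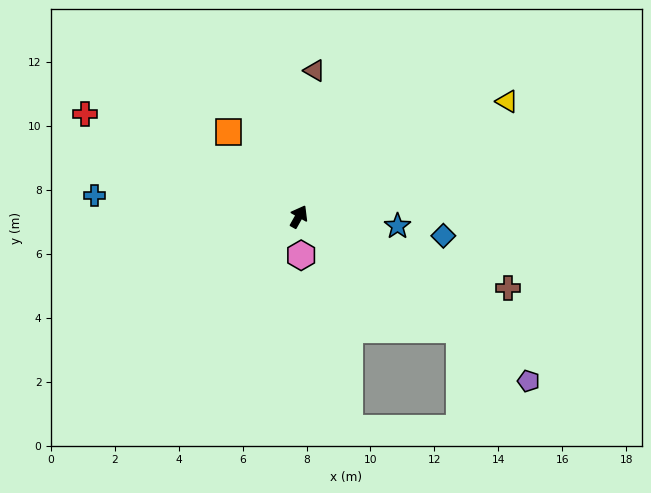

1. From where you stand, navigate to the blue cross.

turn left 114°, forward 6.4 m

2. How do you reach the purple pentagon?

turn right 96°, forward 8.8 m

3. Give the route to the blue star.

turn right 66°, forward 3.1 m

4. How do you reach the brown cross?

turn right 79°, forward 6.9 m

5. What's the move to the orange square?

turn left 69°, forward 3.4 m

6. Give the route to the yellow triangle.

turn right 32°, forward 7.4 m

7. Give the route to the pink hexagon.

turn right 147°, forward 1.2 m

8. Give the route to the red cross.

turn left 94°, forward 7.4 m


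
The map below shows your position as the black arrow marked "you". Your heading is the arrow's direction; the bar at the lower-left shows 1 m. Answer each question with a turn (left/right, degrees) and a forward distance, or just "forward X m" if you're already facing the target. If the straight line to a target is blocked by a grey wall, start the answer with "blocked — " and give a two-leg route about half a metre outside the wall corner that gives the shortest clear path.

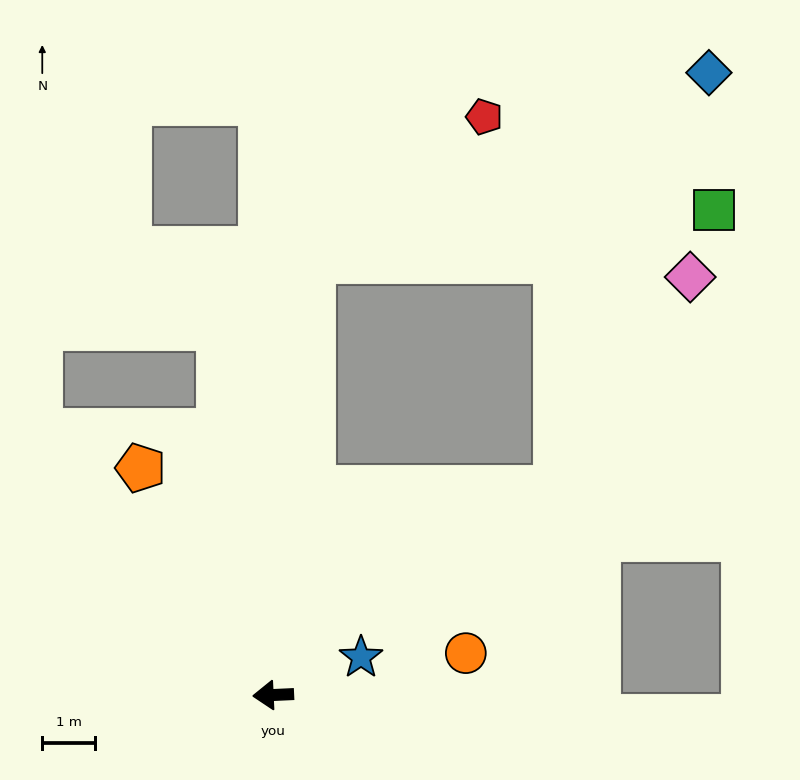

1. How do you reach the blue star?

turn right 159°, forward 1.8 m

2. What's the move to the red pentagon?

blocked — turn right 98°, forward 8.3 m, then turn right 45°, forward 4.3 m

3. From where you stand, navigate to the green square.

blocked — turn right 98°, forward 8.3 m, then turn right 77°, forward 7.7 m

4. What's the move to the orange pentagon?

turn right 62°, forward 5.0 m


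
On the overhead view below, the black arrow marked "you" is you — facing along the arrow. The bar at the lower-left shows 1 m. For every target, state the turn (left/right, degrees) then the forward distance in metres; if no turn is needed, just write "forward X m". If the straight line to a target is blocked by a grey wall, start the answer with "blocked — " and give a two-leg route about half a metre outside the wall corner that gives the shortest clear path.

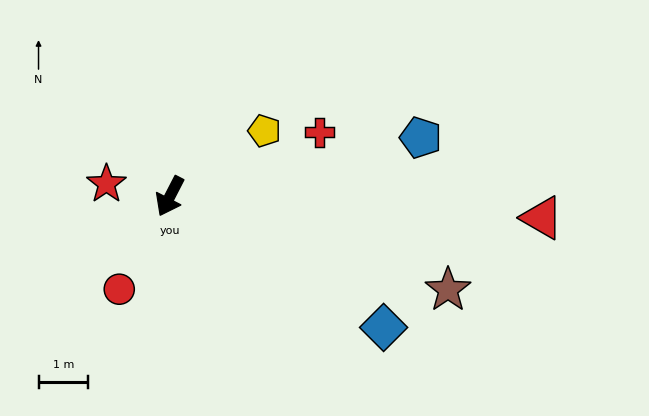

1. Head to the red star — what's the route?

turn right 74°, forward 1.3 m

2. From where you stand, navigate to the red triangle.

turn left 114°, forward 7.5 m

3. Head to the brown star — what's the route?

turn left 99°, forward 5.9 m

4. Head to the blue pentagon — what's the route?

turn left 130°, forward 5.2 m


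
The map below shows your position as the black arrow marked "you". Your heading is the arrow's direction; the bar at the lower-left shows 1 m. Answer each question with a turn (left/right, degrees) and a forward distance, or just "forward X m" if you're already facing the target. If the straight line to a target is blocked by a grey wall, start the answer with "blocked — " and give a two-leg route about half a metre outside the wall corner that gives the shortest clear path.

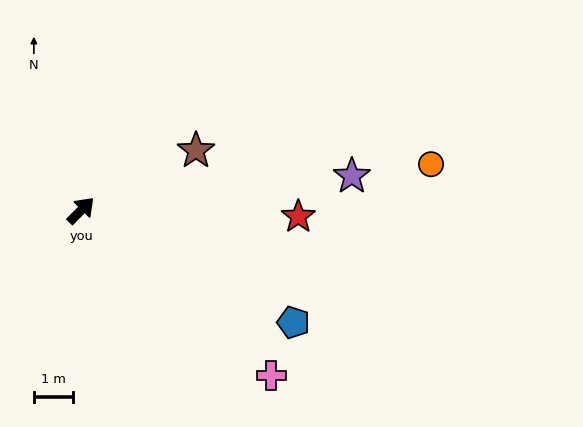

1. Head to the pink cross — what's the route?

turn right 86°, forward 6.4 m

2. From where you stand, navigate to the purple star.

turn right 38°, forward 6.9 m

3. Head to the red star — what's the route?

turn right 47°, forward 5.5 m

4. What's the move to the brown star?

turn right 18°, forward 3.3 m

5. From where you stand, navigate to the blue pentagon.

turn right 73°, forward 6.1 m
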